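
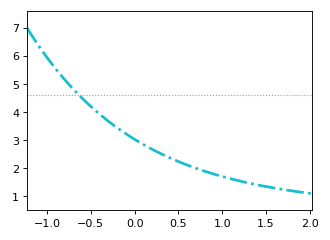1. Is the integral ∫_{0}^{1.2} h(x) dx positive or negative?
positive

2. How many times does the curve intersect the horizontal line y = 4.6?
1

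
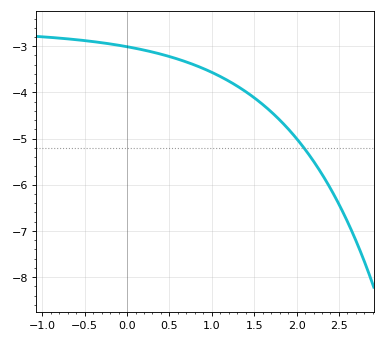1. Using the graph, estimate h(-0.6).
-2.86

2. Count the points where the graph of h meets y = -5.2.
1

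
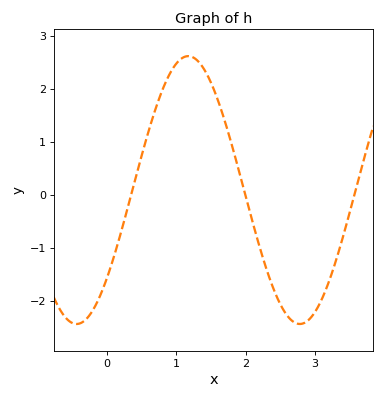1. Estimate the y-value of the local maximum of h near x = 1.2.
2.62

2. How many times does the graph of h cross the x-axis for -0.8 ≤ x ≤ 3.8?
3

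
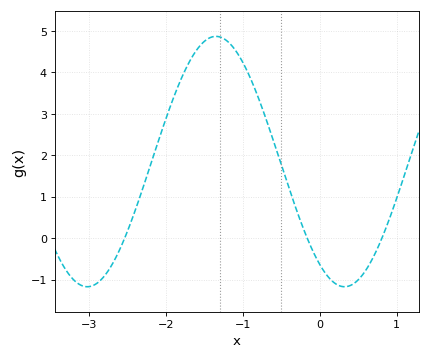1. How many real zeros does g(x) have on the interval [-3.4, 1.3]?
3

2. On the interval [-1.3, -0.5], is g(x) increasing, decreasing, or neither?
decreasing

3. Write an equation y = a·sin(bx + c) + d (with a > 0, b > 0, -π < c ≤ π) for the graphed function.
y = 3.02sin(1.88x - 2.18) + 1.85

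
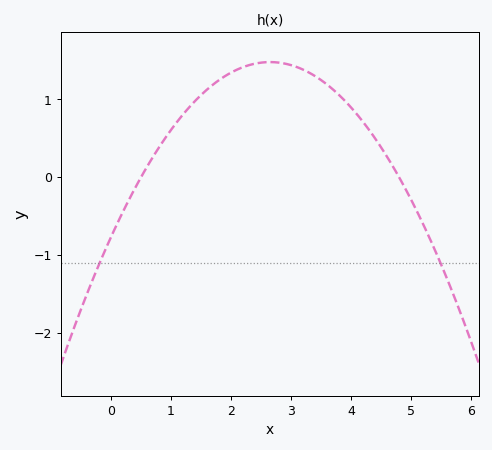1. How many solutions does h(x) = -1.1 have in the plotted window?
2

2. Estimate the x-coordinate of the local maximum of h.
2.6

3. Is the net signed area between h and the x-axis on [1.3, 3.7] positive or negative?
positive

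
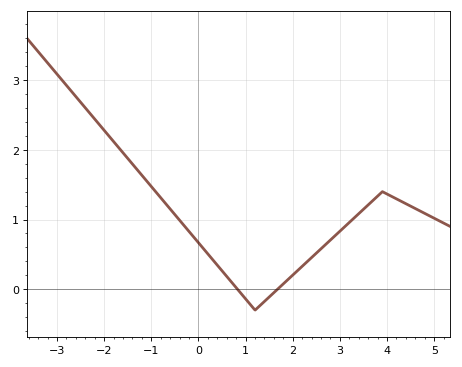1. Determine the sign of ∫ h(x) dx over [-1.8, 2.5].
positive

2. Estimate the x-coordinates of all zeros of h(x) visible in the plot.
0.8, 1.6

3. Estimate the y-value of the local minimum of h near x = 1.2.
-0.3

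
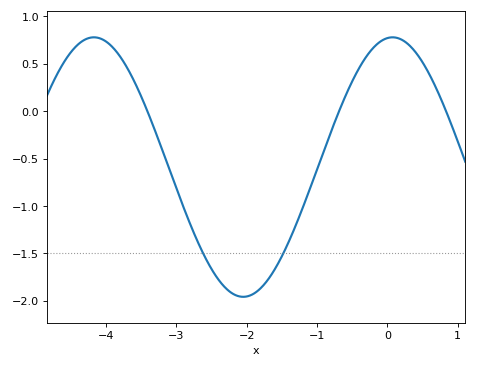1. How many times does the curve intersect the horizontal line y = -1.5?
2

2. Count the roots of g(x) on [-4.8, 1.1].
3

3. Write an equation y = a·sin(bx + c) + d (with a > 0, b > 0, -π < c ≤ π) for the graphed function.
y = 1.37sin(1.48x + 1.46) - 0.59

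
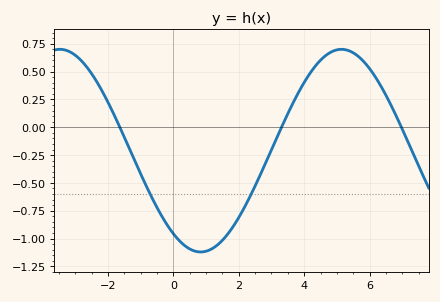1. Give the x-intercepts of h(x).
-1.6, 3.4, 7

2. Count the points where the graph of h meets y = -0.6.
2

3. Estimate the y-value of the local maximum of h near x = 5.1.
0.7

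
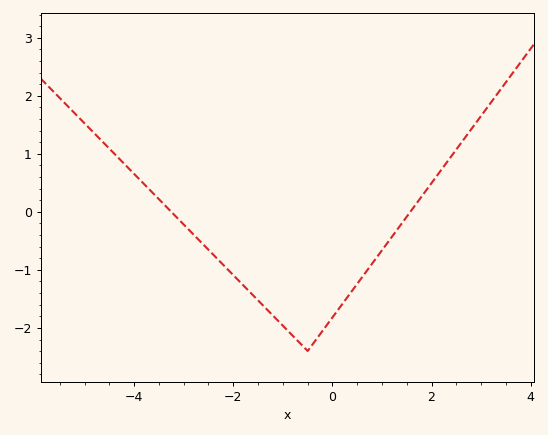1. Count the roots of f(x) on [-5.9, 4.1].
2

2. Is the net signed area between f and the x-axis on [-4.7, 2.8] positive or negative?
negative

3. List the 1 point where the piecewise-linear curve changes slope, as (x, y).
(-0.5, -2.4)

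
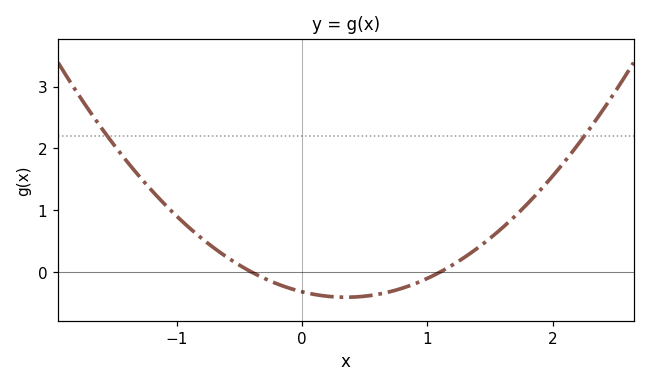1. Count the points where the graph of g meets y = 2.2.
2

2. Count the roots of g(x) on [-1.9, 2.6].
2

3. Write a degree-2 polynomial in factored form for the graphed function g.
y = 0.72(x + 0.4)(x - 1.1)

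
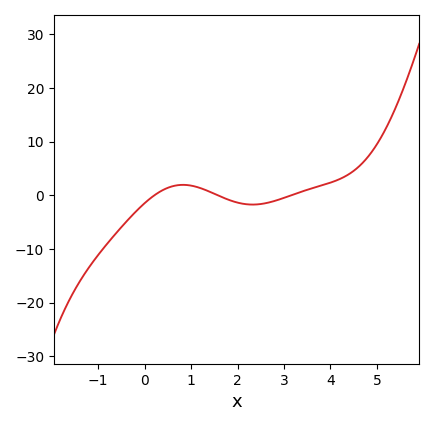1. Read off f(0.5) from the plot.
1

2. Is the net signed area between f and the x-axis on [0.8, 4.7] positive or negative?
positive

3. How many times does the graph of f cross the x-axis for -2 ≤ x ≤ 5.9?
3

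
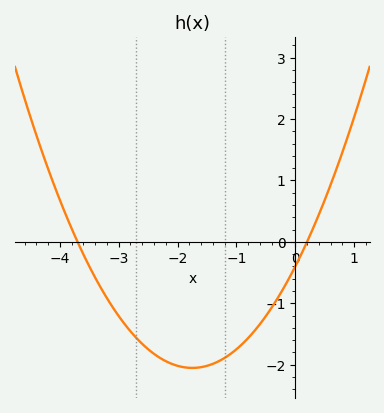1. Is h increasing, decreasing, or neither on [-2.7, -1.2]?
neither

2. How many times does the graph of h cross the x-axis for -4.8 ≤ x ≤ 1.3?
2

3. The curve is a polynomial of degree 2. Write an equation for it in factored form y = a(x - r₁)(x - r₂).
y = 0.54(x + 3.7)(x - 0.2)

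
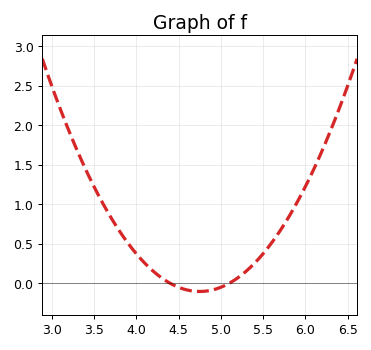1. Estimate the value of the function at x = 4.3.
0.05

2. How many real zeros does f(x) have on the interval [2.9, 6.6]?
2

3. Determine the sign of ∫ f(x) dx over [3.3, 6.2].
positive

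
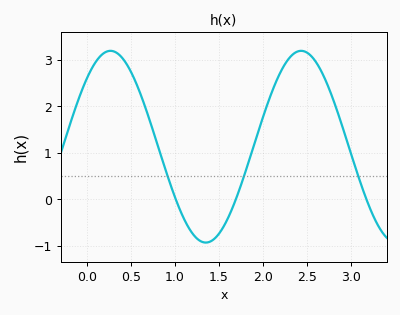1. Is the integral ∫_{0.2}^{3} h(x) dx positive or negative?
positive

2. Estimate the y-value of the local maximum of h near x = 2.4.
3.19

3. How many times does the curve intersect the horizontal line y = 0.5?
3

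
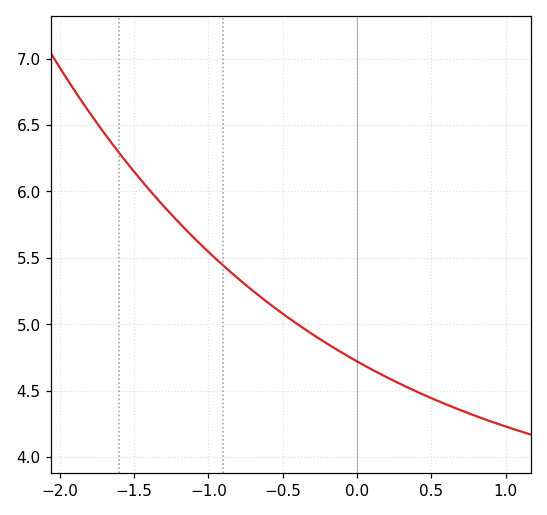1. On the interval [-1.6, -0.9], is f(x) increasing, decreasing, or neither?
decreasing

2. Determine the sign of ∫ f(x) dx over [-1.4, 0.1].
positive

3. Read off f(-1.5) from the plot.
6.15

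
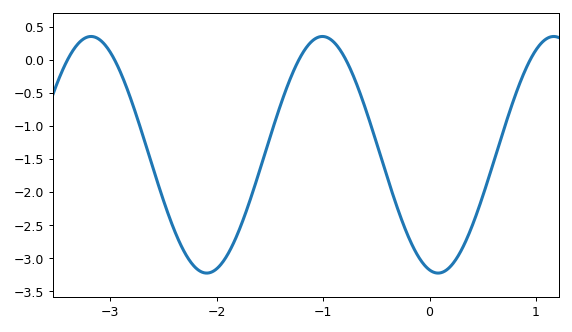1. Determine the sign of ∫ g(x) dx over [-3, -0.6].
negative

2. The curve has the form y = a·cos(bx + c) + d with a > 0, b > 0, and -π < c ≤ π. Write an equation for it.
y = 1.79cos(2.89x + 2.91) - 1.44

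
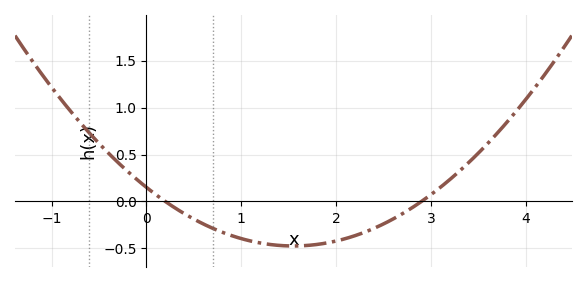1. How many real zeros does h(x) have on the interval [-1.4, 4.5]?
2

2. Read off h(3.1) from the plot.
0.151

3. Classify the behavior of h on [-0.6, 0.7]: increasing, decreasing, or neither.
decreasing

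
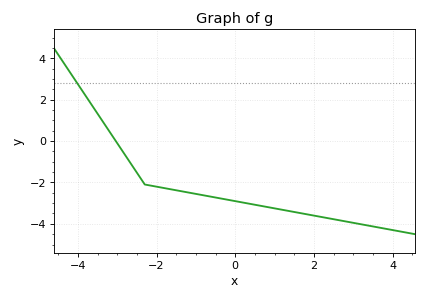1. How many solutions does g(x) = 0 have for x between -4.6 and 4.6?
1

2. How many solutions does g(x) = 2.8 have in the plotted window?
1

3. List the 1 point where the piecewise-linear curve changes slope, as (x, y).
(-2.3, -2.1)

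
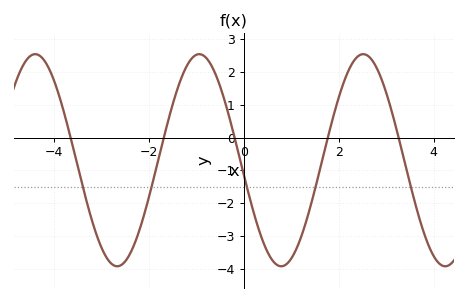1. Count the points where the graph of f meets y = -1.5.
5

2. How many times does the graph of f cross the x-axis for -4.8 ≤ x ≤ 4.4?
5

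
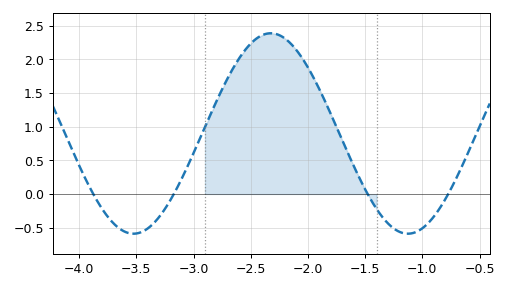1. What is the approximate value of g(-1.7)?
0.801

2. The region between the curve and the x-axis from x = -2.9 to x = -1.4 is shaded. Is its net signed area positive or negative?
positive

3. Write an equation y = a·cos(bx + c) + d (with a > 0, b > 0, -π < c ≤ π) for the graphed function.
y = 1.49cos(2.62x - 0.192) + 0.9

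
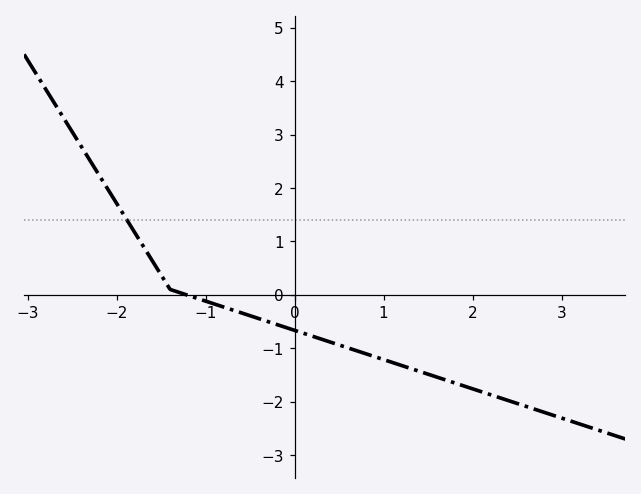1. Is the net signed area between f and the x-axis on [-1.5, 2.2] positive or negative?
negative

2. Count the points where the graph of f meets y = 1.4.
1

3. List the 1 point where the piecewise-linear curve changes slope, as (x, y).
(-1.4, 0.1)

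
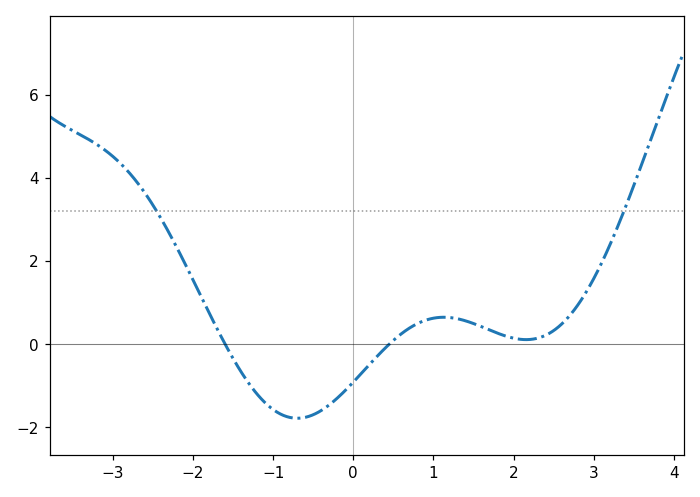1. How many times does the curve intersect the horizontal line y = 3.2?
2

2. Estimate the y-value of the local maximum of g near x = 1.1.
0.646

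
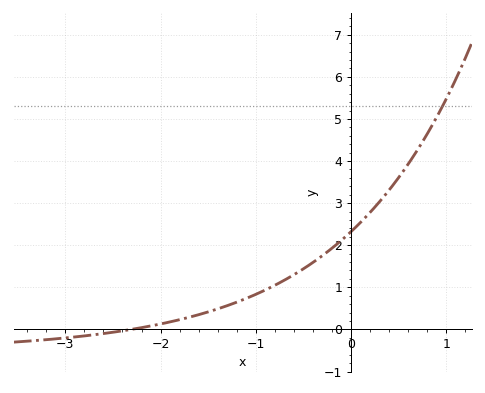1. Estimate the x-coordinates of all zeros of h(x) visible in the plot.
-2.31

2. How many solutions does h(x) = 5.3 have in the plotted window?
1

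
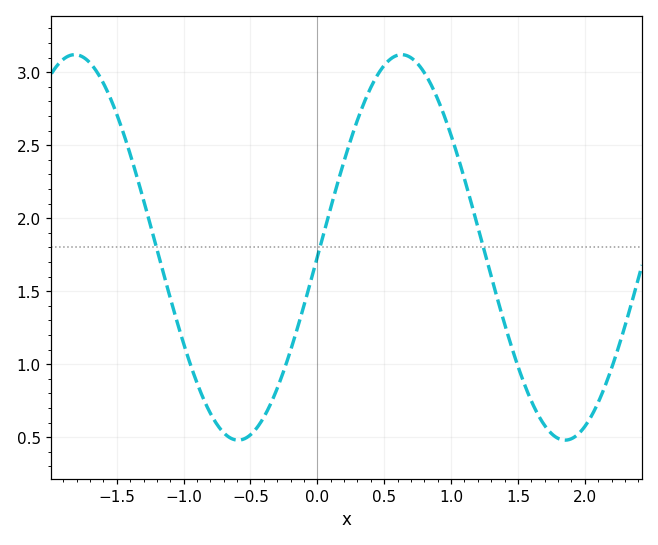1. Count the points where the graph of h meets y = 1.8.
3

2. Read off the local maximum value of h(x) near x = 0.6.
3.1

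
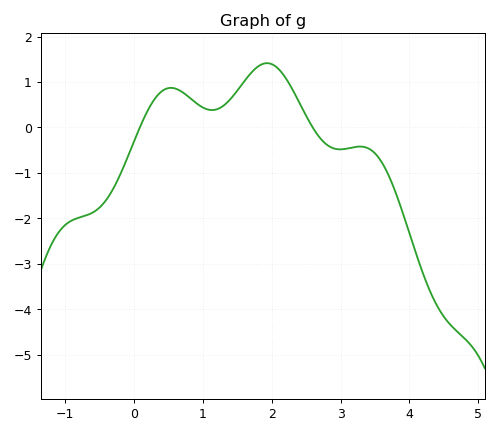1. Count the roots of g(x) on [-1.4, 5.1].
2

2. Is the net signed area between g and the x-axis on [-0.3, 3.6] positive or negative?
positive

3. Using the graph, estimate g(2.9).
-0.5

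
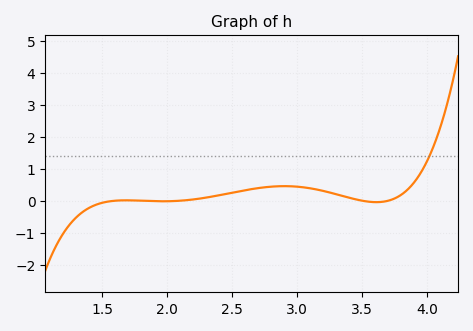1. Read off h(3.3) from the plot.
0.203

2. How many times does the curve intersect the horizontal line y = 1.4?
1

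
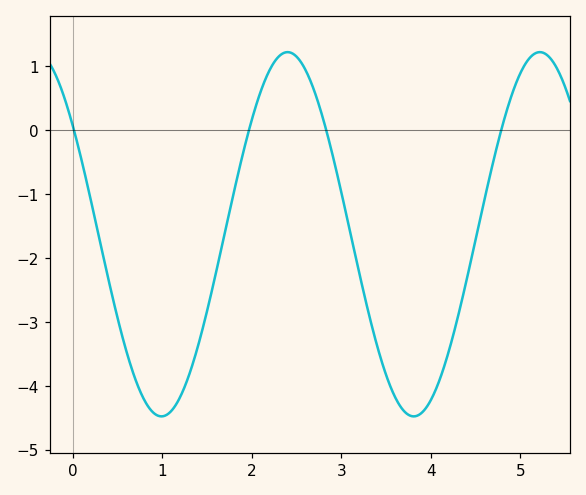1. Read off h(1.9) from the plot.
-0.4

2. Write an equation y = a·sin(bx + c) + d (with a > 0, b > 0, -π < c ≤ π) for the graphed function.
y = 2.85sin(2.2x + 2.5) - 1.63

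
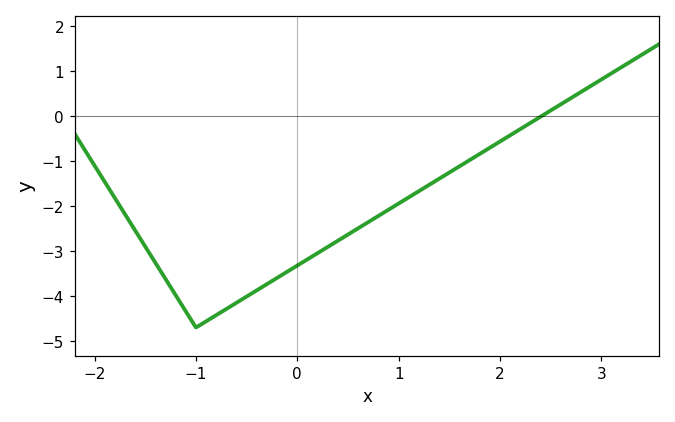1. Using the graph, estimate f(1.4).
-1.39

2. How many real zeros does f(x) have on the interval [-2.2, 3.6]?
1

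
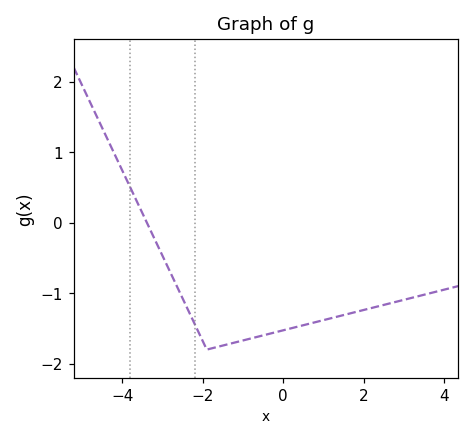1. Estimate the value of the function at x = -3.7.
0.377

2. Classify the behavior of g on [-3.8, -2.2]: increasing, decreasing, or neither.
decreasing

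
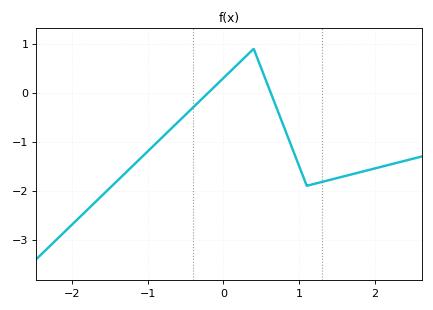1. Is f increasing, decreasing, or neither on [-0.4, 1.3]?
neither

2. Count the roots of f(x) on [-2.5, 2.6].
2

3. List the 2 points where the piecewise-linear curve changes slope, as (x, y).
(0.4, 0.9); (1.1, -1.9)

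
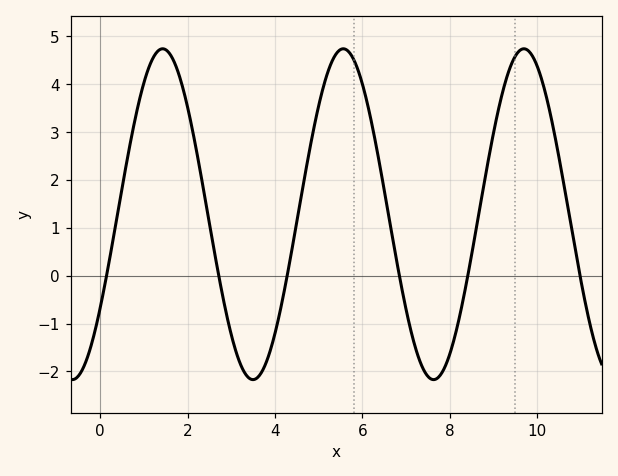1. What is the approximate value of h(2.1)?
3.1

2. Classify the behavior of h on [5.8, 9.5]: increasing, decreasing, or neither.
neither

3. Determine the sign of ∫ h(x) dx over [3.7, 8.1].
positive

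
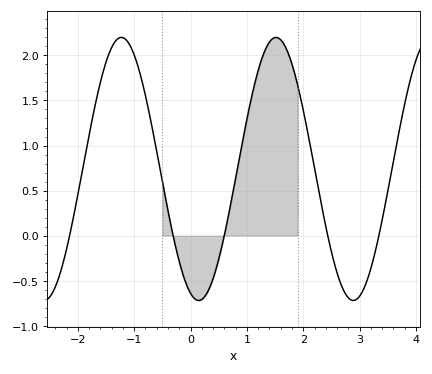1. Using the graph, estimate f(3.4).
0.173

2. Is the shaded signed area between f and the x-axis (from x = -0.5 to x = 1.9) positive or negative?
positive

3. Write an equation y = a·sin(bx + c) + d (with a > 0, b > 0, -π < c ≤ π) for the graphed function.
y = 1.46sin(2.29x - 1.9) + 0.74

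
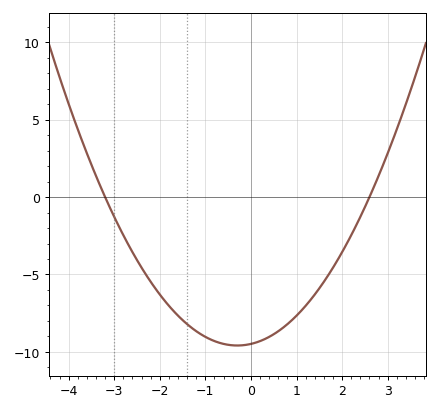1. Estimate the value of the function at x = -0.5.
-9.5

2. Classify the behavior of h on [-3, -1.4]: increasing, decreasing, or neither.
decreasing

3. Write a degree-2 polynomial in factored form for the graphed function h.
y = 1.14(x + 3.2)(x - 2.6)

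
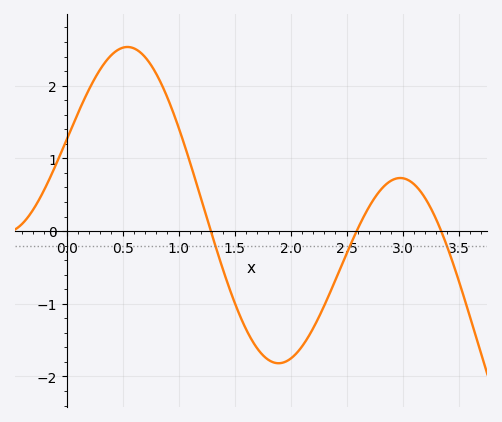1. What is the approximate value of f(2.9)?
0.7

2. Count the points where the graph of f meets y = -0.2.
3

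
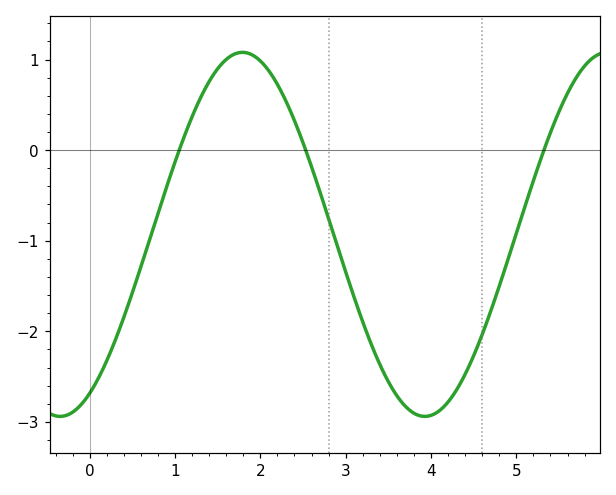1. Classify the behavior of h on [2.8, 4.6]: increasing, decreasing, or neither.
neither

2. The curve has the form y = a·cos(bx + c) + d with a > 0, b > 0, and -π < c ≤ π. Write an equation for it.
y = 2.01cos(1.5x - 2.6) - 0.93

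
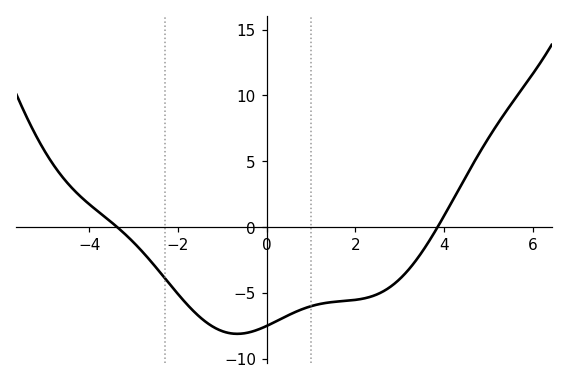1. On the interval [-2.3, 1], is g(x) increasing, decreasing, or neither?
neither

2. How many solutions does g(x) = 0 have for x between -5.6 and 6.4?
2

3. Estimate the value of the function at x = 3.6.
-1.42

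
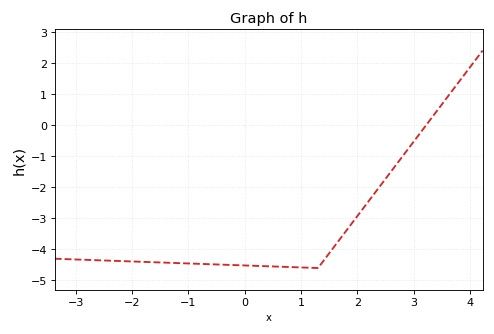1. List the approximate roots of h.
3.2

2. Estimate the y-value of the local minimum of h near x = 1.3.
-4.6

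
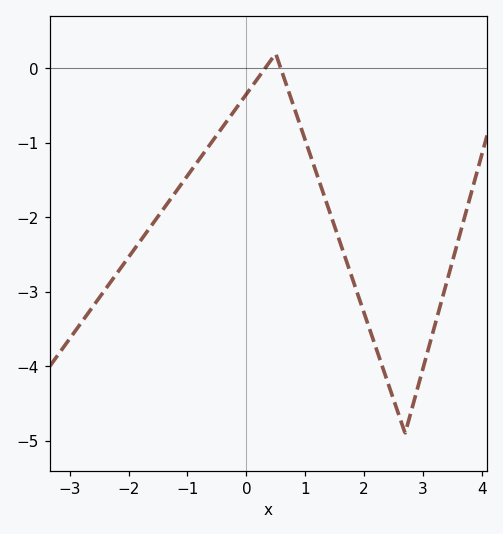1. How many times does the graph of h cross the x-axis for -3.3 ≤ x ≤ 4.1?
2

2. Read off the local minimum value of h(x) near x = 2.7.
-4.9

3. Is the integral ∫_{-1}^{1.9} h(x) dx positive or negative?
negative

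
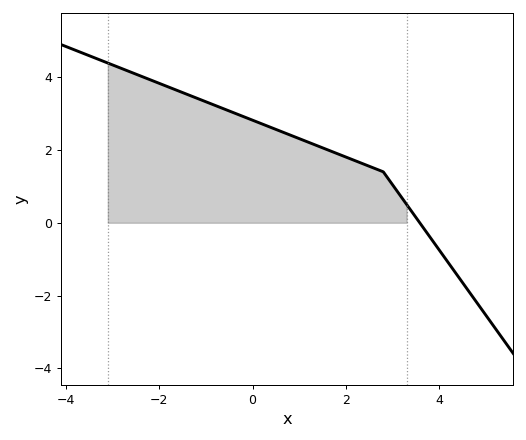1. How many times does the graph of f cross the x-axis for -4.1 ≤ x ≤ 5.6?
1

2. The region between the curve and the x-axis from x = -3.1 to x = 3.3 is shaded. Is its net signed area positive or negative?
positive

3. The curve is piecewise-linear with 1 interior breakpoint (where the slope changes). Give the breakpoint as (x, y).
(2.8, 1.4)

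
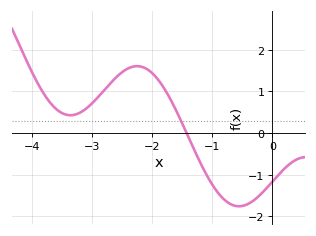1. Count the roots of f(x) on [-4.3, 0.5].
1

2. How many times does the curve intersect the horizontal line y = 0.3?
1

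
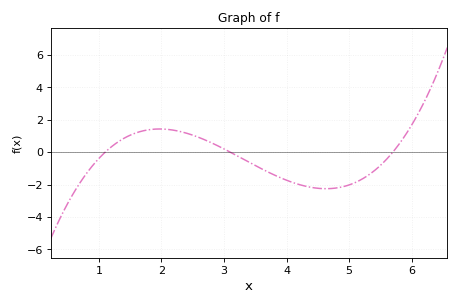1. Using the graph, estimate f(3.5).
-0.8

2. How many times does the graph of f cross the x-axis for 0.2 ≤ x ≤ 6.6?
3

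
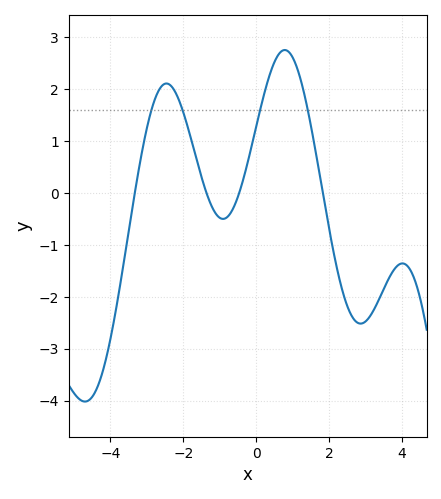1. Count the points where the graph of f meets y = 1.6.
4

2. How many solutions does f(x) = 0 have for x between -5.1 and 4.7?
4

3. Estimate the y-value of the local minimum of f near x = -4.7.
-4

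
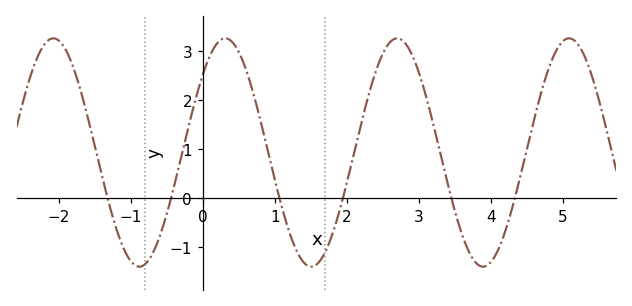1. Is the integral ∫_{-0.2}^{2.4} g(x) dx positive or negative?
positive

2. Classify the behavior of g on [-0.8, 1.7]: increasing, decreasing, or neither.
neither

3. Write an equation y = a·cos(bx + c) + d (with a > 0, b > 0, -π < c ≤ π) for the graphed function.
y = 2.33cos(2.6x - 0.82) + 0.93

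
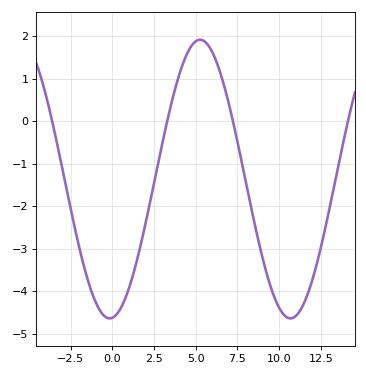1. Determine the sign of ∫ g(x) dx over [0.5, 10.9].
negative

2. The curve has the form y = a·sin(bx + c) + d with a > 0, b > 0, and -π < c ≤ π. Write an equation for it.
y = 3.28sin(0.58x - 1.48) - 1.36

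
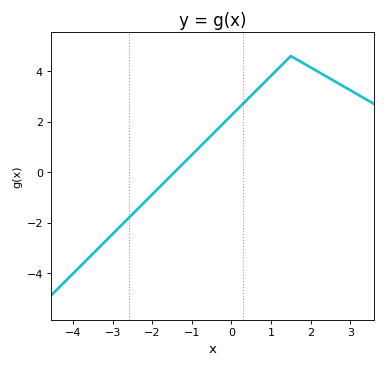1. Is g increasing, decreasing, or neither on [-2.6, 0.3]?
increasing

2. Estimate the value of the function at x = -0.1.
2.09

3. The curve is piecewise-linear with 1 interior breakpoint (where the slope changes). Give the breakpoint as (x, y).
(1.5, 4.6)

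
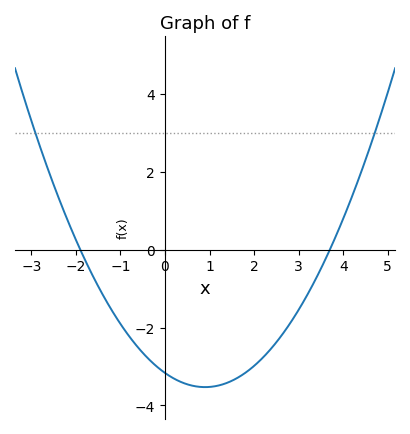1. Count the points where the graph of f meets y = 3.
2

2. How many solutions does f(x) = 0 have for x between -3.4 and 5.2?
2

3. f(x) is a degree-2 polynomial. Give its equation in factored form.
y = 0.45(x + 1.9)(x - 3.7)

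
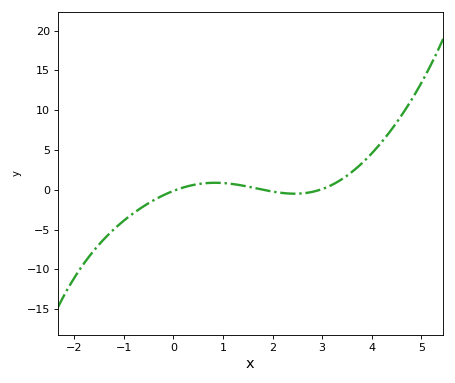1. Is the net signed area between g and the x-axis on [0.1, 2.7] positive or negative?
positive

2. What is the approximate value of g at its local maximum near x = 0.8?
1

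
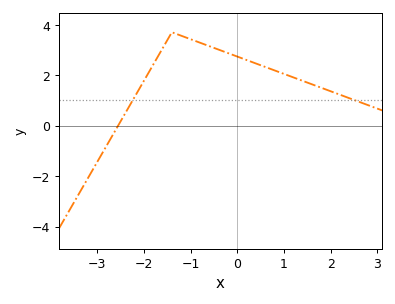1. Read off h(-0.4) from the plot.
3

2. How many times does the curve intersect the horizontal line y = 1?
2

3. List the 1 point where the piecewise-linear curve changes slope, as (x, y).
(-1.4, 3.7)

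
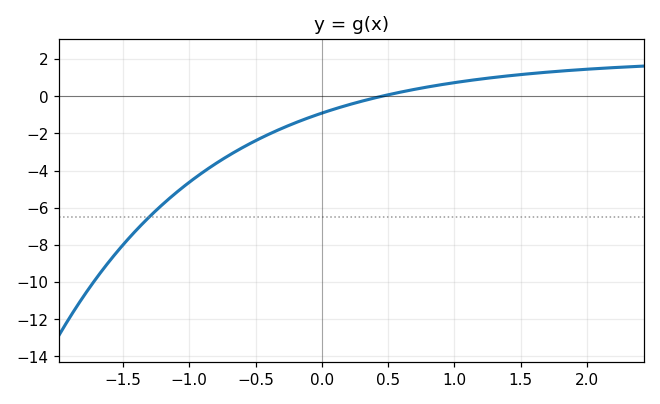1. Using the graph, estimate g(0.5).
0.075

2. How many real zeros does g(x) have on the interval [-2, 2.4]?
1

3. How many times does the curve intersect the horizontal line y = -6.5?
1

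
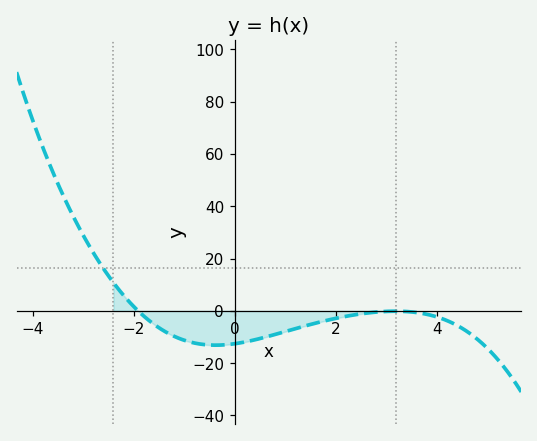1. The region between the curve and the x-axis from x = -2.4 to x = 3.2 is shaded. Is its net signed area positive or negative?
negative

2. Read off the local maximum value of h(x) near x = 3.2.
0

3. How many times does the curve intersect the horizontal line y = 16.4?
1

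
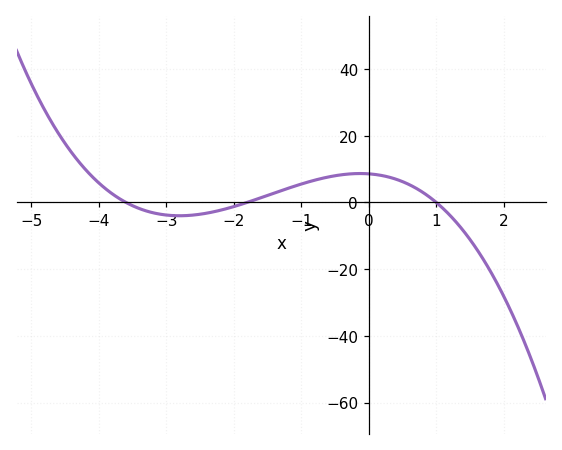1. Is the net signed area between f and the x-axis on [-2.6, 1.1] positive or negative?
positive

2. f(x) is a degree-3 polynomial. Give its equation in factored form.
y = -1.32(x + 3.6)(x + 1.8)(x - 1)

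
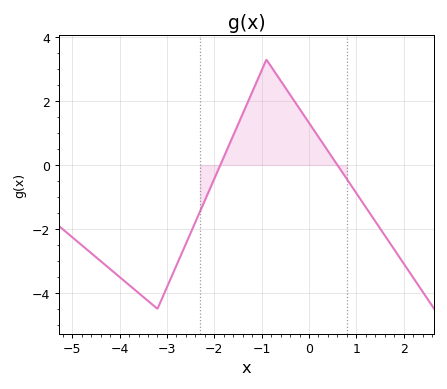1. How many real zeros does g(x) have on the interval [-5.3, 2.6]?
2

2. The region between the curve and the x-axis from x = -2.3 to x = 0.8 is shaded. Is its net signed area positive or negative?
positive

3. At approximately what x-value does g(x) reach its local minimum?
-3.2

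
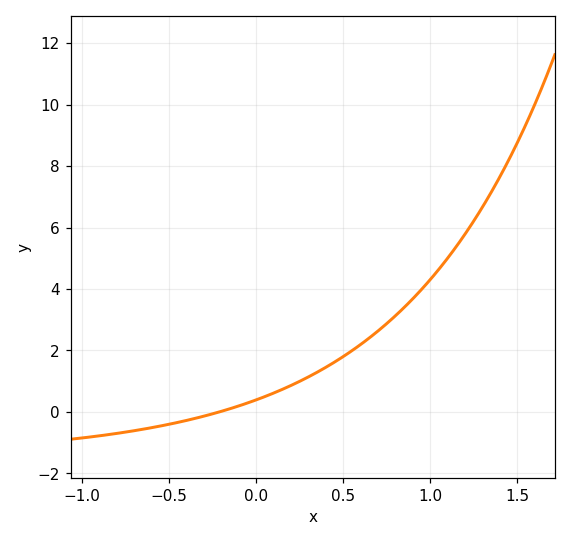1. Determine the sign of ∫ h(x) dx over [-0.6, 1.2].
positive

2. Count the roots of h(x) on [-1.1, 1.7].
1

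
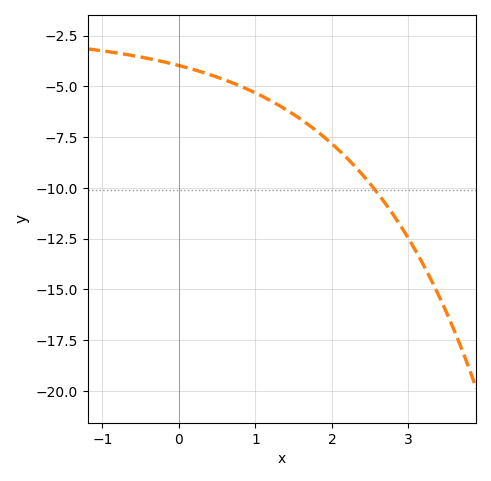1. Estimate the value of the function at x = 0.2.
-4.2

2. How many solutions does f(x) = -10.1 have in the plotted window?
1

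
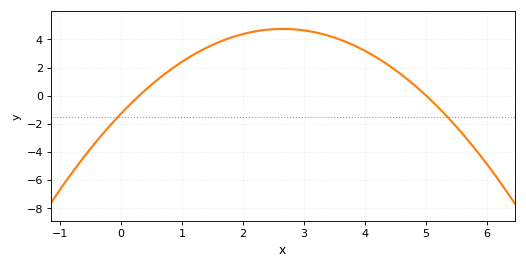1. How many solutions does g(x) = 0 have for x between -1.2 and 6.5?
2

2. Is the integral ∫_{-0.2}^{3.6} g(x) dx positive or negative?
positive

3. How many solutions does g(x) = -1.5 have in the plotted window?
2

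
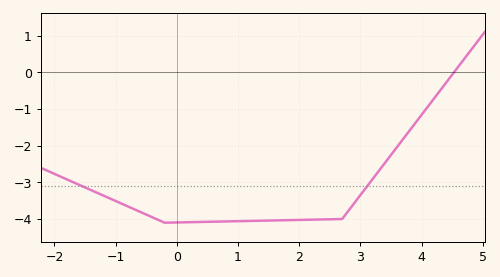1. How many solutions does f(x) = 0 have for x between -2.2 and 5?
1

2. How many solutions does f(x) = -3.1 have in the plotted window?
2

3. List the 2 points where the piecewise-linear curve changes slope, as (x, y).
(-0.2, -4.1); (2.7, -4)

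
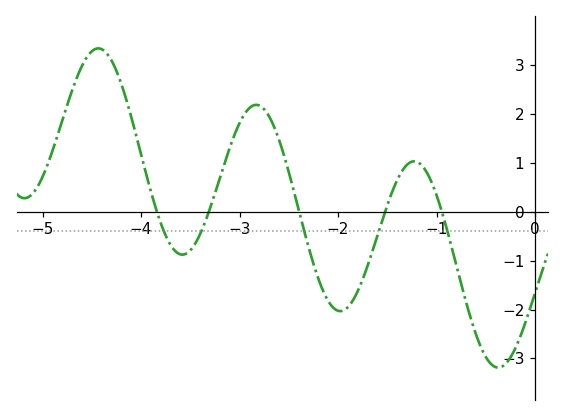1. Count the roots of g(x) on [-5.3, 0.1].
5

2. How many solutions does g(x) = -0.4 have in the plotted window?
5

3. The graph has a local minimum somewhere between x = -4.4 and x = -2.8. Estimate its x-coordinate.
-3.6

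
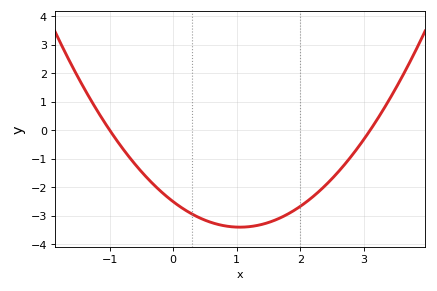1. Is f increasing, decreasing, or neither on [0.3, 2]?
neither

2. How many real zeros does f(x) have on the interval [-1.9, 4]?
2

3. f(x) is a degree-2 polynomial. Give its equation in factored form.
y = 0.81(x + 1)(x - 3.1)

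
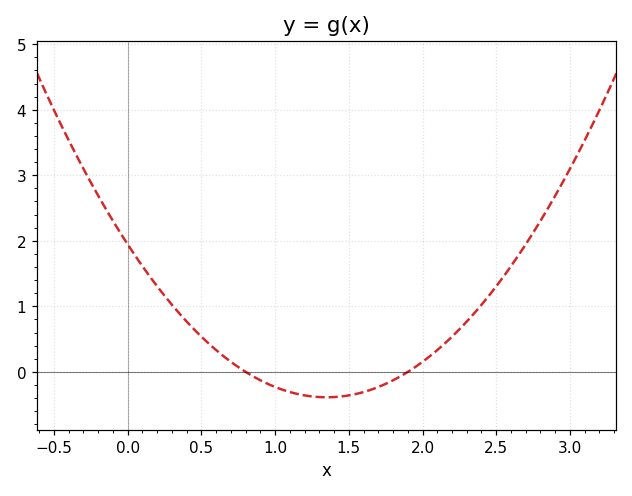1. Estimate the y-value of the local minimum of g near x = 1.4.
-0.4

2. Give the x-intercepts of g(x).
0.8, 1.9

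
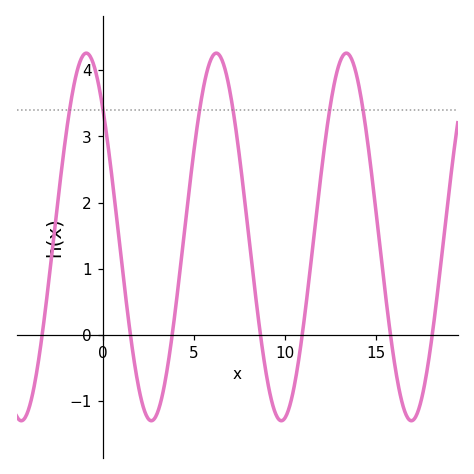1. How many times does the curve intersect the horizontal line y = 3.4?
6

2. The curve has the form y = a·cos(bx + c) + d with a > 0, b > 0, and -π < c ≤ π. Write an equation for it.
y = 2.78cos(0.88x + 0.79) + 1.48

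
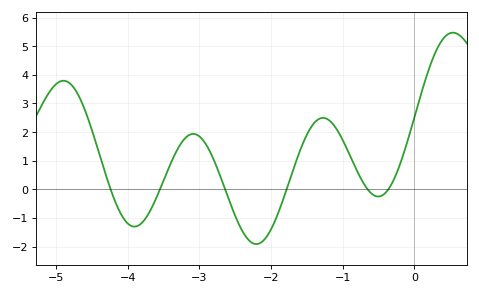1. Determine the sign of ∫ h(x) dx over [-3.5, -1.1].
positive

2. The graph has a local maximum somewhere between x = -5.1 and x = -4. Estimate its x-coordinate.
-4.9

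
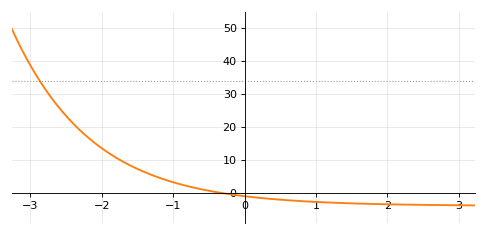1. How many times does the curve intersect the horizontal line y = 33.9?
1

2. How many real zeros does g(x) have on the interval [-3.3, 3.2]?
1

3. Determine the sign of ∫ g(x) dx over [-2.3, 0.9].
positive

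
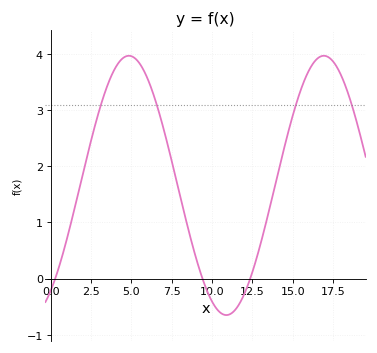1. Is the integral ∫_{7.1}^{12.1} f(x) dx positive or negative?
positive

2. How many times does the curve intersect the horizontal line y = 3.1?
4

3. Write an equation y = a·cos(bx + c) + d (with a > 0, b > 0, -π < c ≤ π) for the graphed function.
y = 2.31cos(0.52x - 2.52) + 1.66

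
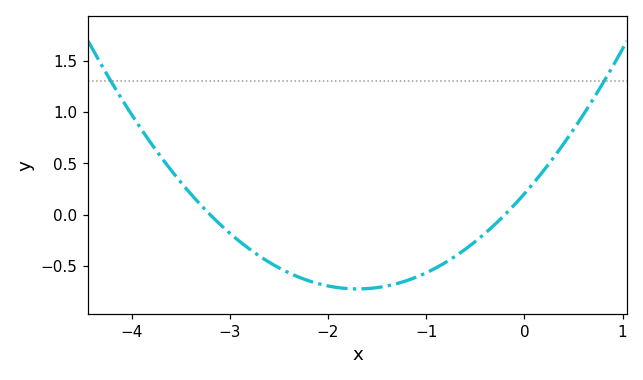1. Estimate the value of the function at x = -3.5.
0.3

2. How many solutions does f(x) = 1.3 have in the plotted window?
2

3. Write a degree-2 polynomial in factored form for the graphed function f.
y = 0.32(x + 3.2)(x + 0.2)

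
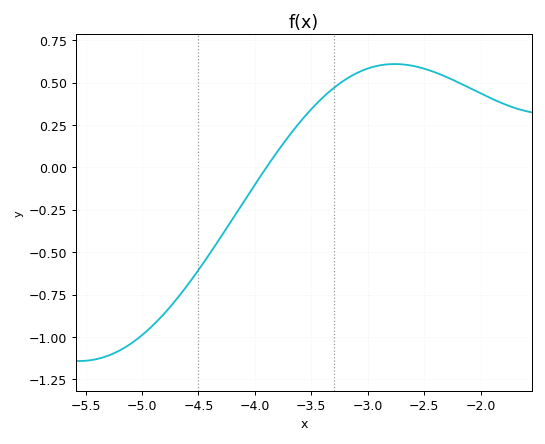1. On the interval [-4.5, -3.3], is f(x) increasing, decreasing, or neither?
increasing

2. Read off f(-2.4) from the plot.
0.55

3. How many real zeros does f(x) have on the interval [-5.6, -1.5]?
1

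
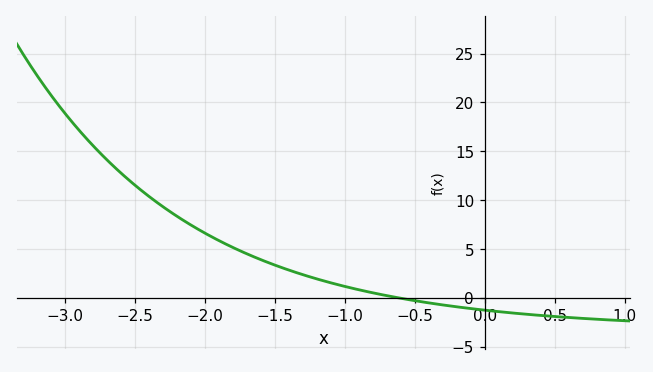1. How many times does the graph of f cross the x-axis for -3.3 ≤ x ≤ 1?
1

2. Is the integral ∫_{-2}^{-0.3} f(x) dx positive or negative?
positive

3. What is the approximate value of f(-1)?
1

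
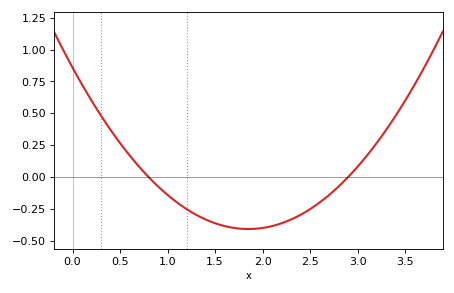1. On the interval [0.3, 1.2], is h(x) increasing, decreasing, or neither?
decreasing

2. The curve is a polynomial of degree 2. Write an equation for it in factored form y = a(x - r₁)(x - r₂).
y = 0.37(x - 0.8)(x - 2.9)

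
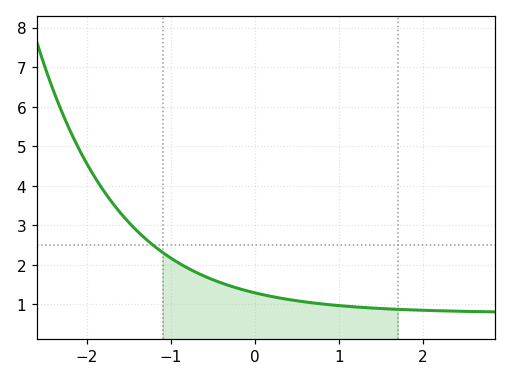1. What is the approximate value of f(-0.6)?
1.7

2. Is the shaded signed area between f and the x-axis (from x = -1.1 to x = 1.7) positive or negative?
positive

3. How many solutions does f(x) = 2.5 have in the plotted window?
1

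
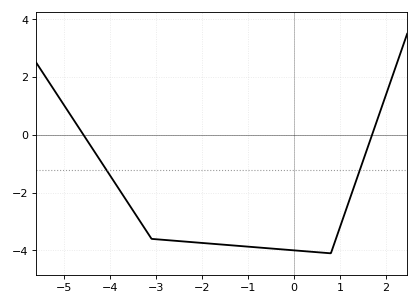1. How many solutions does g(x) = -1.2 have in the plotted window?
2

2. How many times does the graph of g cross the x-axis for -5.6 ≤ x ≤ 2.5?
2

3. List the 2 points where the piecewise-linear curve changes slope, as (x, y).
(-3.1, -3.6); (0.8, -4.1)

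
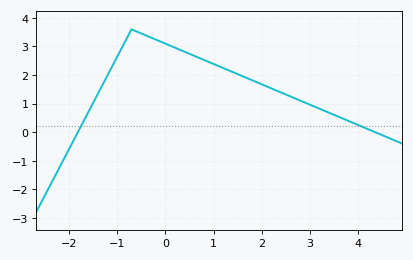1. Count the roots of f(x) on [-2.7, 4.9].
2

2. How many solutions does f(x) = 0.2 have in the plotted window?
2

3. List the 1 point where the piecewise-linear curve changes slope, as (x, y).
(-0.7, 3.6)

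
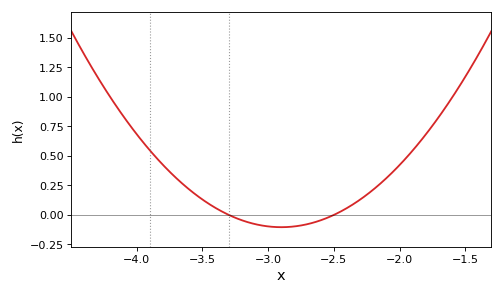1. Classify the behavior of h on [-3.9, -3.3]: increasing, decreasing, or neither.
decreasing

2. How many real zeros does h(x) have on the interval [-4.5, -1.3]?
2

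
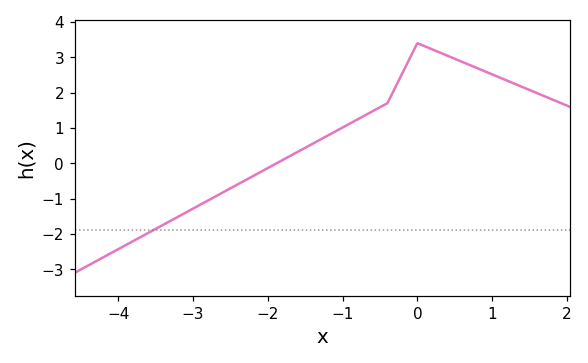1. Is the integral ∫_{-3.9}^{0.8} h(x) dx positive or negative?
positive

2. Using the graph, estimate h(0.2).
3.22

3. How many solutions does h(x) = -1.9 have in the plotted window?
1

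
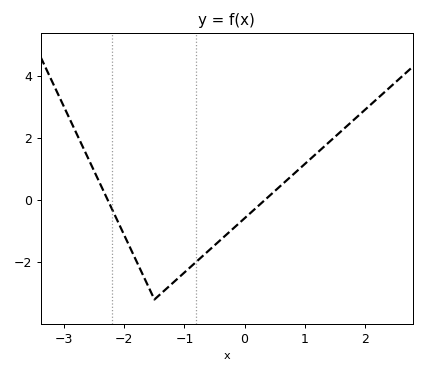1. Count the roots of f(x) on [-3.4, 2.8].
2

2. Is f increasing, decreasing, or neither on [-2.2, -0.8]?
neither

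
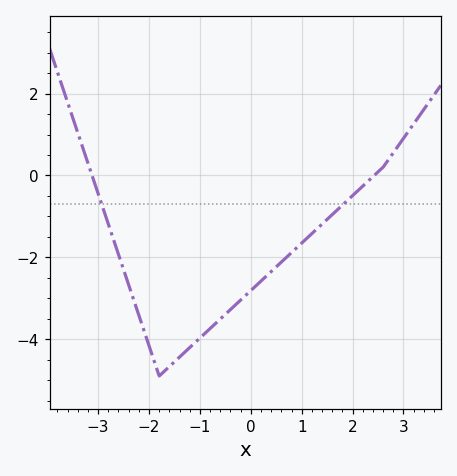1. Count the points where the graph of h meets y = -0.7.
2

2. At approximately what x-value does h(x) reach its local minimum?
-1.8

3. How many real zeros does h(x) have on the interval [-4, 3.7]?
2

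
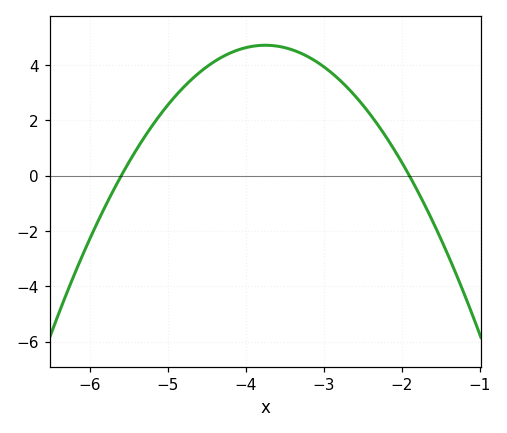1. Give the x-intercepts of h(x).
-5.6, -1.9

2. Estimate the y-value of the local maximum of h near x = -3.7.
4.8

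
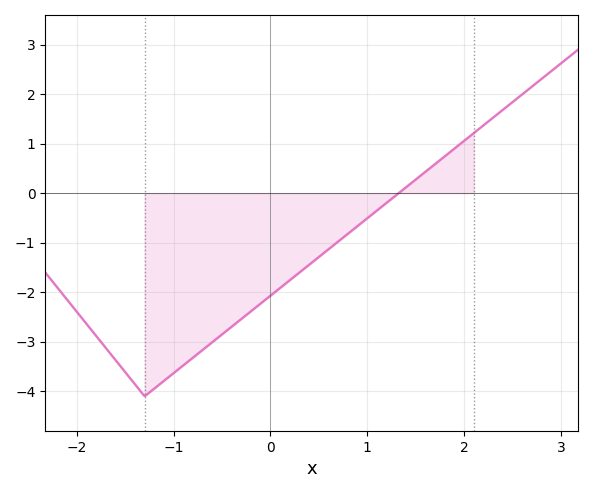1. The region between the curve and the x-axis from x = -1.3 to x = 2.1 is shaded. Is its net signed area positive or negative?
negative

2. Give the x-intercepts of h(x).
1.3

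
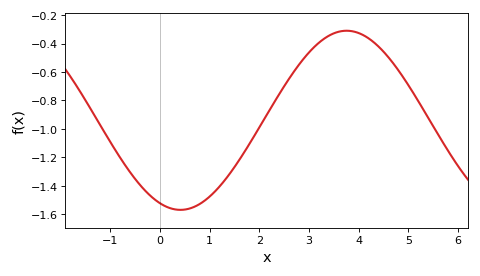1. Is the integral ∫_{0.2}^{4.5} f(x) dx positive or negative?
negative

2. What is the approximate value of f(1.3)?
-1.36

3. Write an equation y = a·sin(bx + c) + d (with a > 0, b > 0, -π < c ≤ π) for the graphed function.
y = 0.63sin(0.94x - 1.96) - 0.94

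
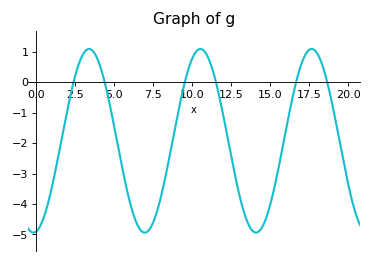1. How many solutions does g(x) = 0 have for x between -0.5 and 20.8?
6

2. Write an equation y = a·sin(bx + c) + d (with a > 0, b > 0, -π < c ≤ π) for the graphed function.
y = 3.02sin(0.88x - 1.41) - 1.92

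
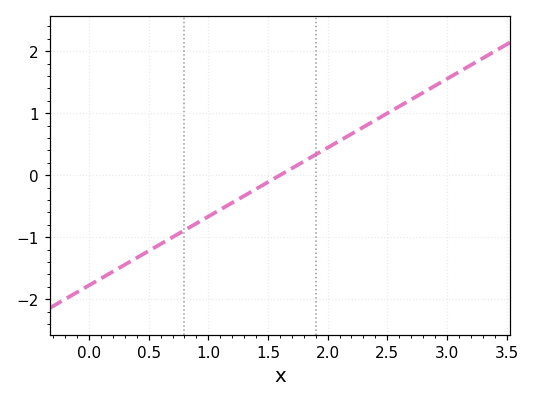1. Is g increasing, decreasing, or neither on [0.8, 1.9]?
increasing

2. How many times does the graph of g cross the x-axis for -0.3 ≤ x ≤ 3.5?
1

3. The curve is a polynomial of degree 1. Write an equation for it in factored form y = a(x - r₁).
y = 1.11(x - 1.6)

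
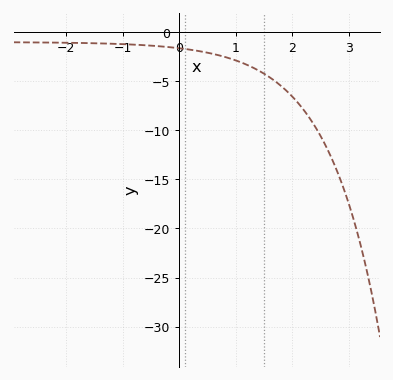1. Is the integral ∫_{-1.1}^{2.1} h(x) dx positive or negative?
negative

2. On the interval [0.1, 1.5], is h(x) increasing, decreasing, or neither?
decreasing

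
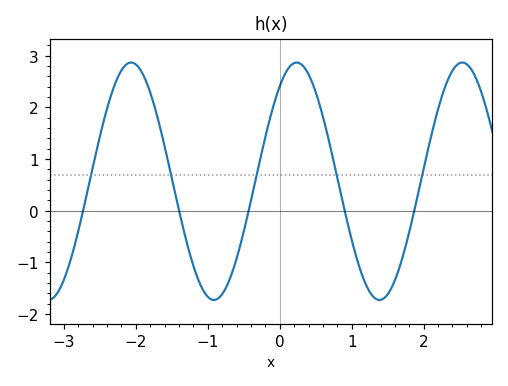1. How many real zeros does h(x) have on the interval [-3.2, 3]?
5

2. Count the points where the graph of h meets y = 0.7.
5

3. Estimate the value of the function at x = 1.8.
-0.41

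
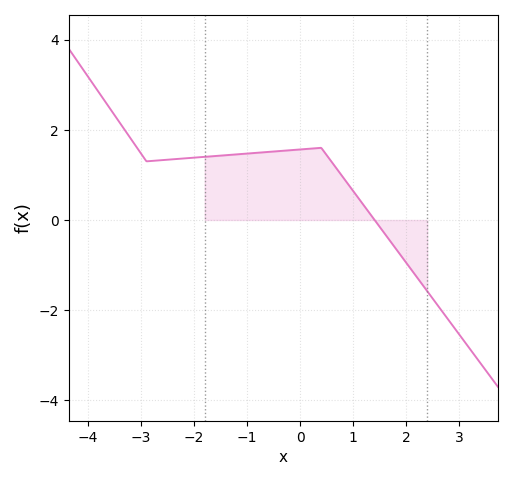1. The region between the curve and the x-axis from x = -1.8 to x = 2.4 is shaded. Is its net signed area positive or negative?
positive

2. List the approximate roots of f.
1.41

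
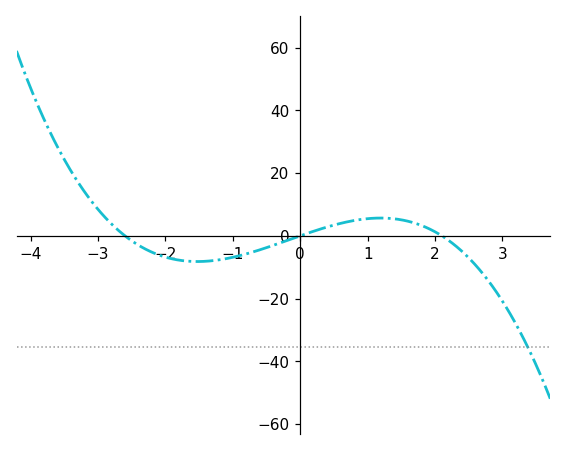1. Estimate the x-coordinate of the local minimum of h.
-1.6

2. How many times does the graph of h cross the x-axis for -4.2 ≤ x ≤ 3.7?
3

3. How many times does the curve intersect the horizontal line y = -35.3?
1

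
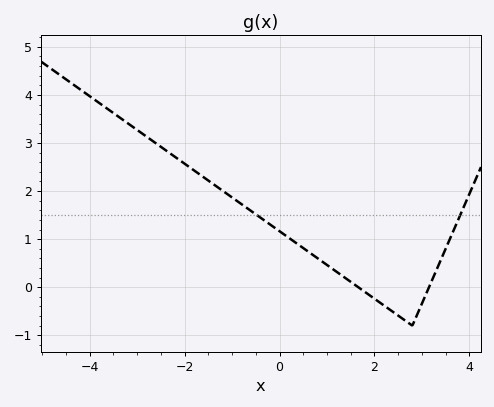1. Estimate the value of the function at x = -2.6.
3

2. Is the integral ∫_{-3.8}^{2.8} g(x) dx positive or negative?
positive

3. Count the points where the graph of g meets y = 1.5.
2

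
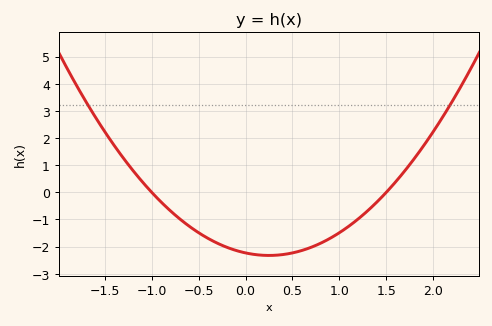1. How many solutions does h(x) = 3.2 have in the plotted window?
2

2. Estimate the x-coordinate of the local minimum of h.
0.25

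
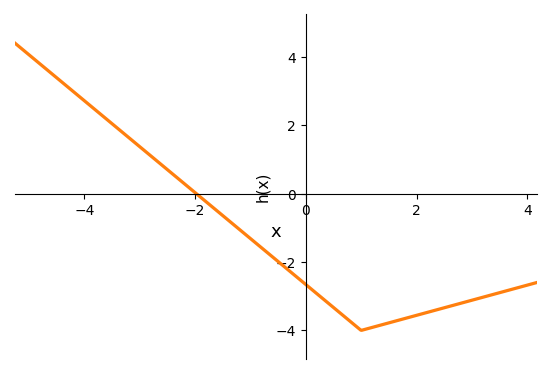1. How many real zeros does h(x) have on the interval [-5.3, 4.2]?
1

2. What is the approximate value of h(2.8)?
-3.21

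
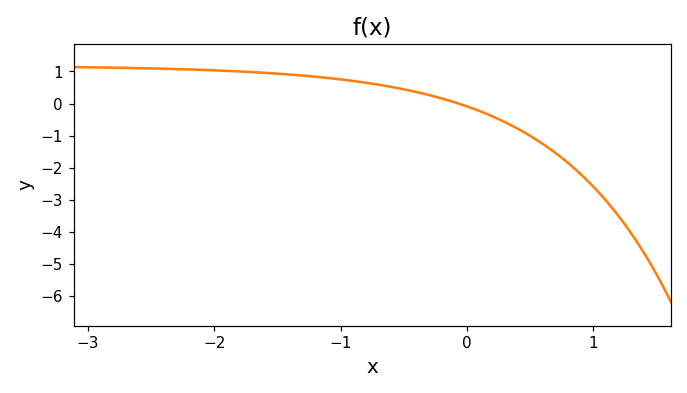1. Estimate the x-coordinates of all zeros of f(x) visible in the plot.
-0.1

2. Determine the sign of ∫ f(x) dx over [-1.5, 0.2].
positive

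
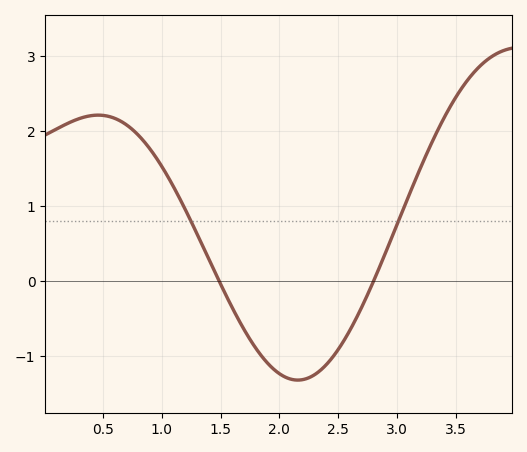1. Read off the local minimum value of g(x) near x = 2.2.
-1.3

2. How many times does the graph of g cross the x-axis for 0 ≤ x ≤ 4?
2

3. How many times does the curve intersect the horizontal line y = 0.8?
2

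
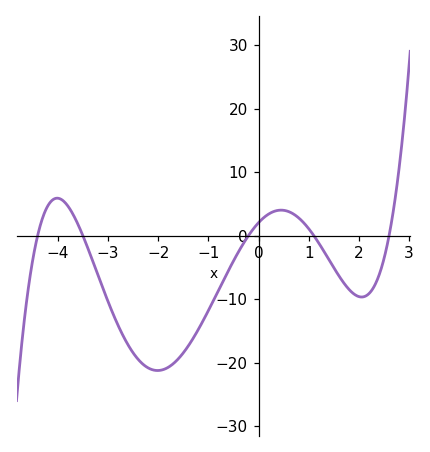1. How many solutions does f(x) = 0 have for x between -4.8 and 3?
5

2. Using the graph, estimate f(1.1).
0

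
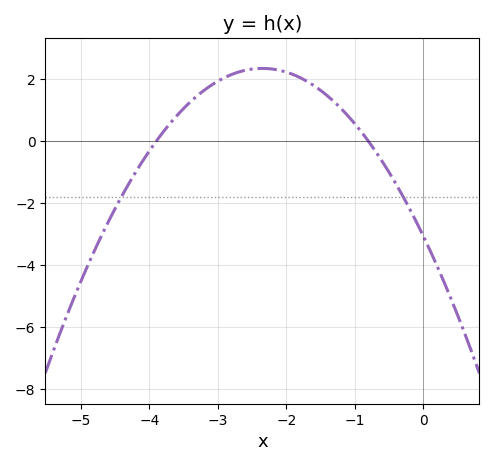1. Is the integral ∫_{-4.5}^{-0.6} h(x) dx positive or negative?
positive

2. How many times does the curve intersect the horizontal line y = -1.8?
2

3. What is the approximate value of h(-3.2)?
1.65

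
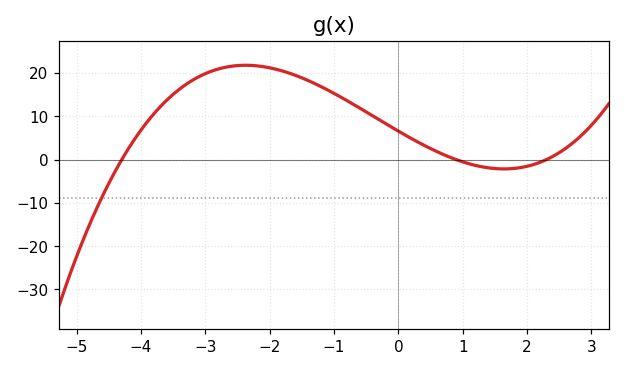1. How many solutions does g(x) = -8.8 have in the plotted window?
1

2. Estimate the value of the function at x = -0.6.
12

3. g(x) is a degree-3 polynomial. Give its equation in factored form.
y = 0.74(x + 4.3)(x - 0.9)(x - 2.3)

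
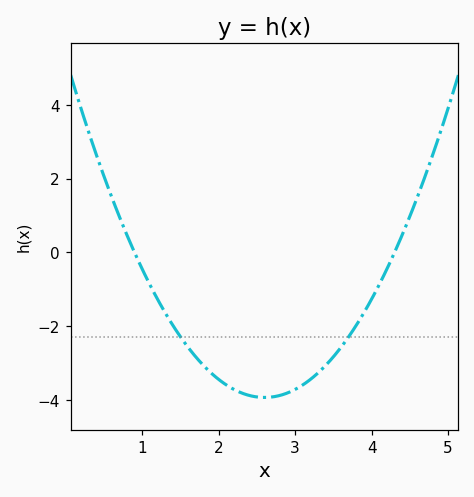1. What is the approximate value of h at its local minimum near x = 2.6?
-3.93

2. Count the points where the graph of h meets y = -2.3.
2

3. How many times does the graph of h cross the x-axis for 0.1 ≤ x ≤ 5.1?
2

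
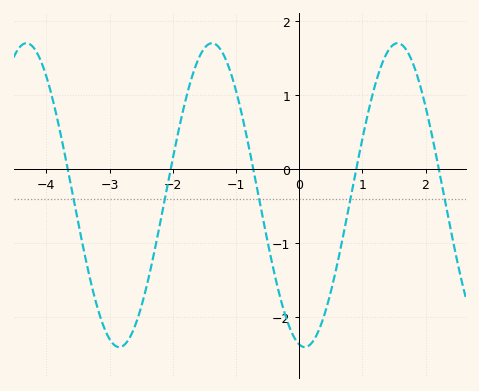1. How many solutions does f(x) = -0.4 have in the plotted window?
5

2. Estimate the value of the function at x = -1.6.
1.5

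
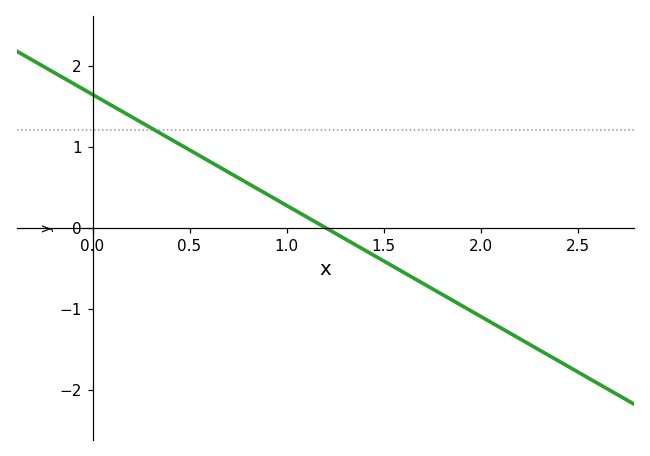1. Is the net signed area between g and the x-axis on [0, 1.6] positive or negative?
positive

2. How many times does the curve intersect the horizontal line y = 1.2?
1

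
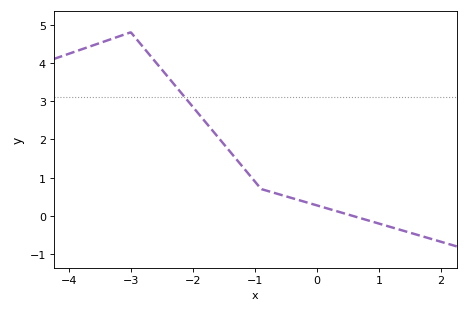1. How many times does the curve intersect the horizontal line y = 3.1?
1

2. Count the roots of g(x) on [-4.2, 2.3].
1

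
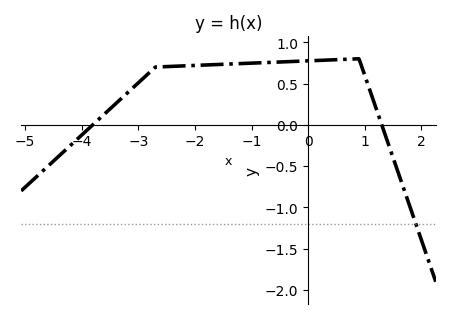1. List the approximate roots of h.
-3.8, 1.3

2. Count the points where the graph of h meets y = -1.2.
1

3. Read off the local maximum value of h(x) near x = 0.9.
0.8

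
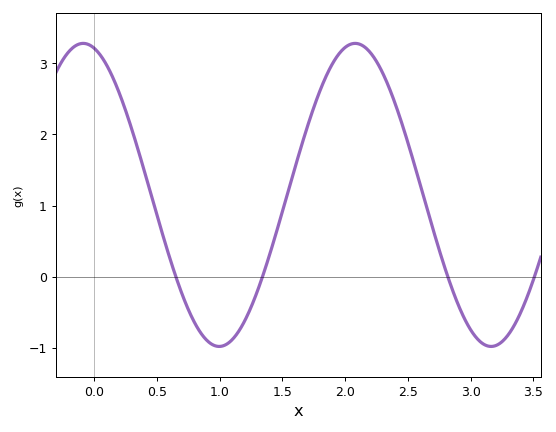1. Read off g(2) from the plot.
3.2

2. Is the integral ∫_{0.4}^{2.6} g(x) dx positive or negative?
positive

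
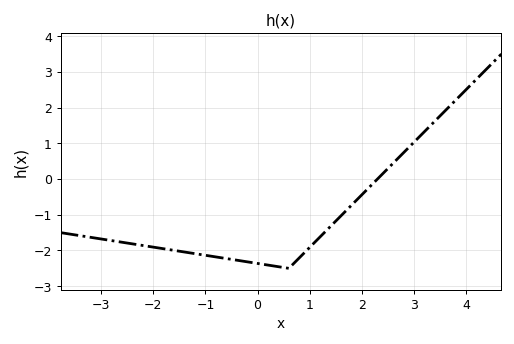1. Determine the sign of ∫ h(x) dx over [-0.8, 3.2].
negative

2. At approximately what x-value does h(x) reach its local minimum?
0.597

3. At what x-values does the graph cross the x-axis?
2.3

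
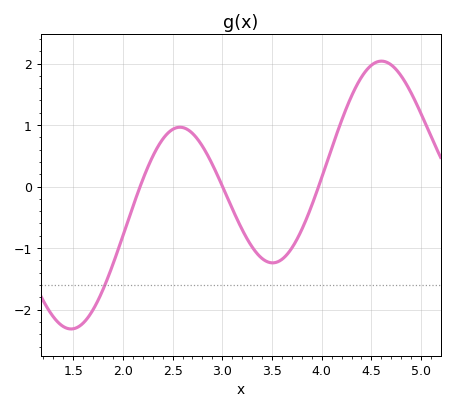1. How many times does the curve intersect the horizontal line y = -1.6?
1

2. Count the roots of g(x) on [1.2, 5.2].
3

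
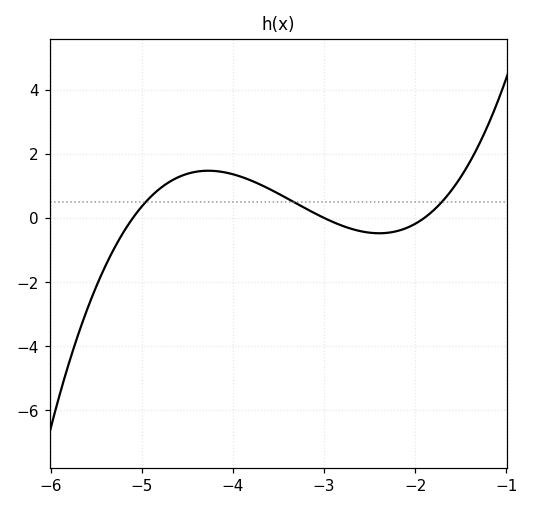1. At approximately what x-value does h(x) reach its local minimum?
-2.4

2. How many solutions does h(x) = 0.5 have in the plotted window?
3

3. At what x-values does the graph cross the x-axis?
-5.1, -3, -1.9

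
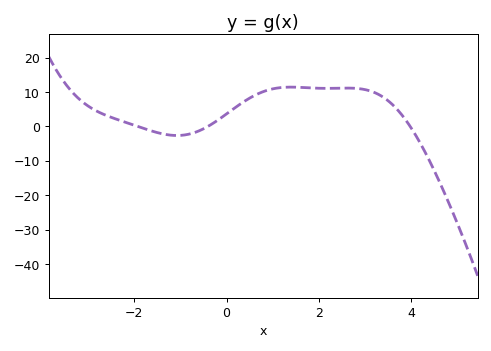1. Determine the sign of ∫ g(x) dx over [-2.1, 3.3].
positive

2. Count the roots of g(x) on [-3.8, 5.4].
3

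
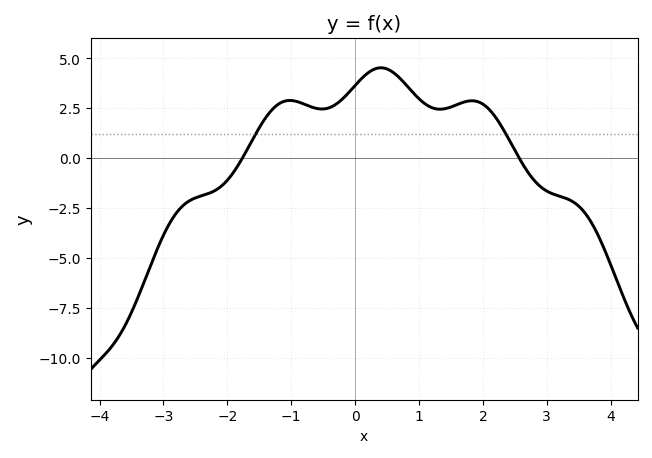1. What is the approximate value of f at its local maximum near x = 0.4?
4.6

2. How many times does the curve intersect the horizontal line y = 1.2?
2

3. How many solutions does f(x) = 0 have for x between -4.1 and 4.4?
2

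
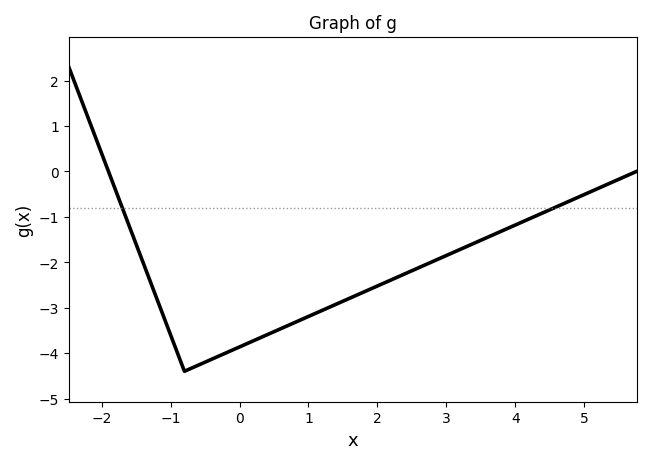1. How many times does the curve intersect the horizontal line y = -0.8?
2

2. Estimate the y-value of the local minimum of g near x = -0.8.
-4.4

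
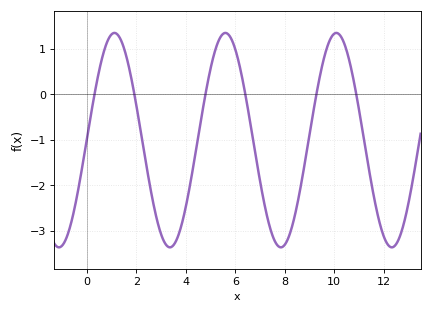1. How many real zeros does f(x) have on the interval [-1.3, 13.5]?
6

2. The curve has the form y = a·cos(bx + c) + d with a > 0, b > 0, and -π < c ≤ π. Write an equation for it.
y = 2.36cos(1.4x - 1.6) - 1.01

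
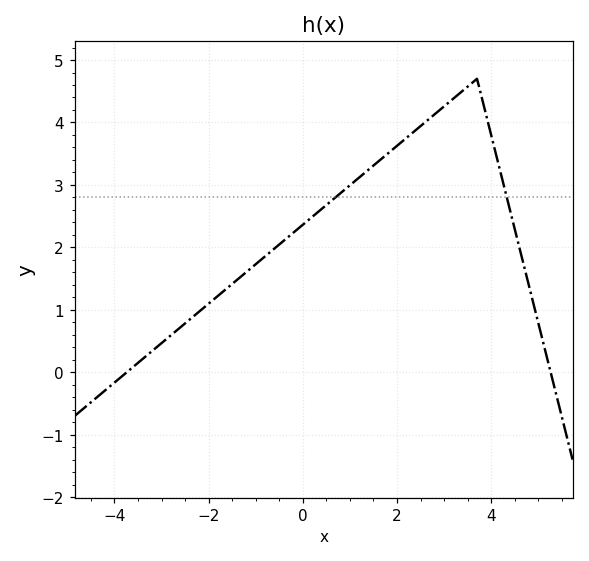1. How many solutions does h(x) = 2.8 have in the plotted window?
2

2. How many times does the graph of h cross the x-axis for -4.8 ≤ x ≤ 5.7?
2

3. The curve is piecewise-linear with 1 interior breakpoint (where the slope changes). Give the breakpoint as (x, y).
(3.7, 4.7)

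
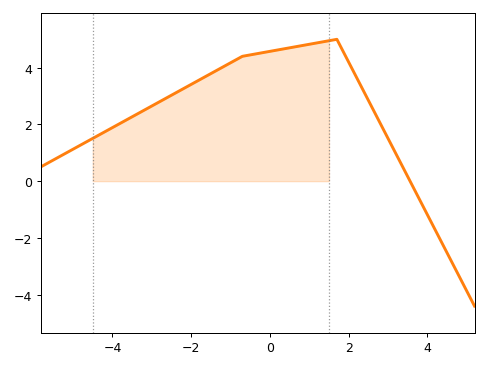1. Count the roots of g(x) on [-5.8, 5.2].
1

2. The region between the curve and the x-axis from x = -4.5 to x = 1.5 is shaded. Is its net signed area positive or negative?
positive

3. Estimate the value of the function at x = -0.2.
4.53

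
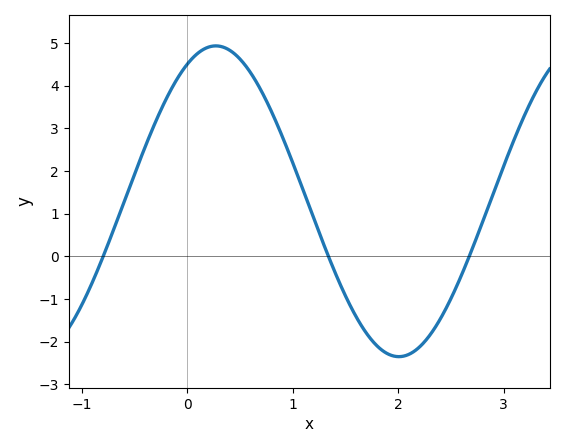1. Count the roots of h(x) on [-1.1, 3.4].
3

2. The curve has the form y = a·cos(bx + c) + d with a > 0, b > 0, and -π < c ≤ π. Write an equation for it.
y = 3.64cos(1.8x - 0.49) + 1.29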